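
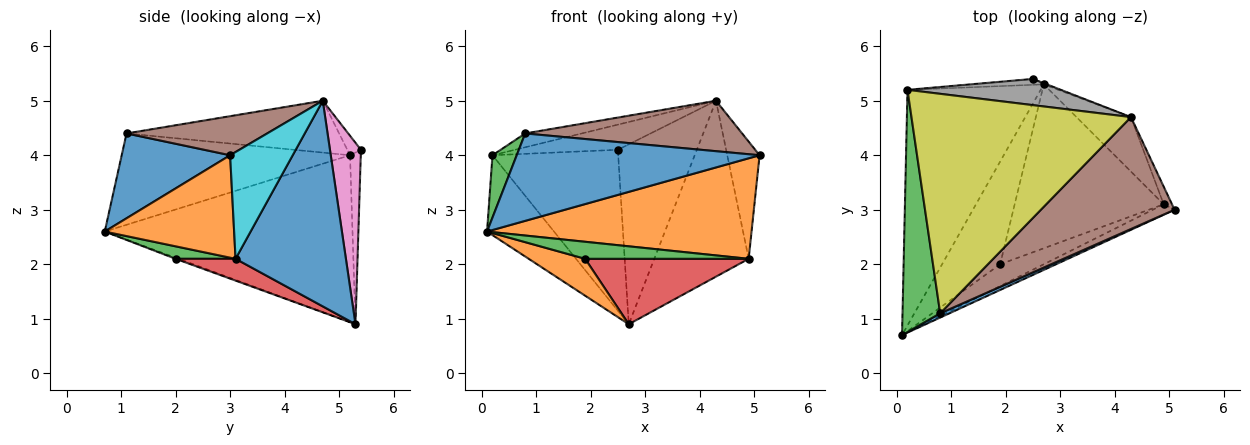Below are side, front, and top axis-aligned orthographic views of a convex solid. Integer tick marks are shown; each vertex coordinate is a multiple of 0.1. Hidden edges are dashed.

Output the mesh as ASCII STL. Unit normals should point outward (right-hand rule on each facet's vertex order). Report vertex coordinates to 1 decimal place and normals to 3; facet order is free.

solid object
 facet normal 0.407 -0.912 0.044
  outer loop
   vertex 0.8 1.1 4.4
   vertex 0.1 0.7 2.6
   vertex 5.1 3.0 4.0
  endloop
 endfacet
 facet normal 0.437 -0.894 -0.093
  outer loop
   vertex 4.9 3.1 2.1
   vertex 5.1 3.0 4.0
   vertex 0.1 0.7 2.6
  endloop
 endfacet
 facet normal -0.920 -0.098 0.379
  outer loop
   vertex 0.2 5.2 4.0
   vertex 0.1 0.7 2.6
   vertex 0.8 1.1 4.4
  endloop
 endfacet
 facet normal -0.765 0.207 -0.610
  outer loop
   vertex 0.2 5.2 4.0
   vertex 2.7 5.3 0.9
   vertex 0.1 0.7 2.6
  endloop
 endfacet
 facet normal -0.085 0.996 -0.036
  outer loop
   vertex 0.2 5.2 4.0
   vertex 2.5 5.4 4.1
   vertex 2.7 5.3 0.9
  endloop
 endfacet
 facet normal 0.257 -0.397 0.881
  outer loop
   vertex 4.3 4.7 5.0
   vertex 0.8 1.1 4.4
   vertex 5.1 3.0 4.0
  endloop
 endfacet
 facet normal 0.365 0.931 -0.006
  outer loop
   vertex 4.3 4.7 5.0
   vertex 2.7 5.3 0.9
   vertex 2.5 5.4 4.1
  endloop
 endfacet
 facet normal -0.091 0.689 0.719
  outer loop
   vertex 4.3 4.7 5.0
   vertex 2.5 5.4 4.1
   vertex 0.2 5.2 4.0
  endloop
 endfacet
 facet normal -0.229 0.061 0.971
  outer loop
   vertex 4.3 4.7 5.0
   vertex 0.2 5.2 4.0
   vertex 0.8 1.1 4.4
  endloop
 endfacet
 facet normal 0.886 0.458 -0.069
  outer loop
   vertex 4.3 4.7 5.0
   vertex 5.1 3.0 4.0
   vertex 4.9 3.1 2.1
  endloop
 endfacet
 facet normal 0.745 0.637 -0.197
  outer loop
   vertex 4.3 4.7 5.0
   vertex 4.9 3.1 2.1
   vertex 2.7 5.3 0.9
  endloop
 endfacet
 facet normal -0.017 -0.338 -0.941
  outer loop
   vertex 1.9 2.0 2.1
   vertex 0.1 0.7 2.6
   vertex 2.7 5.3 0.9
  endloop
 endfacet
 facet normal 0.220 -0.601 -0.769
  outer loop
   vertex 1.9 2.0 2.1
   vertex 4.9 3.1 2.1
   vertex 0.1 0.7 2.6
  endloop
 endfacet
 facet normal 0.135 -0.367 -0.920
  outer loop
   vertex 1.9 2.0 2.1
   vertex 2.7 5.3 0.9
   vertex 4.9 3.1 2.1
  endloop
 endfacet
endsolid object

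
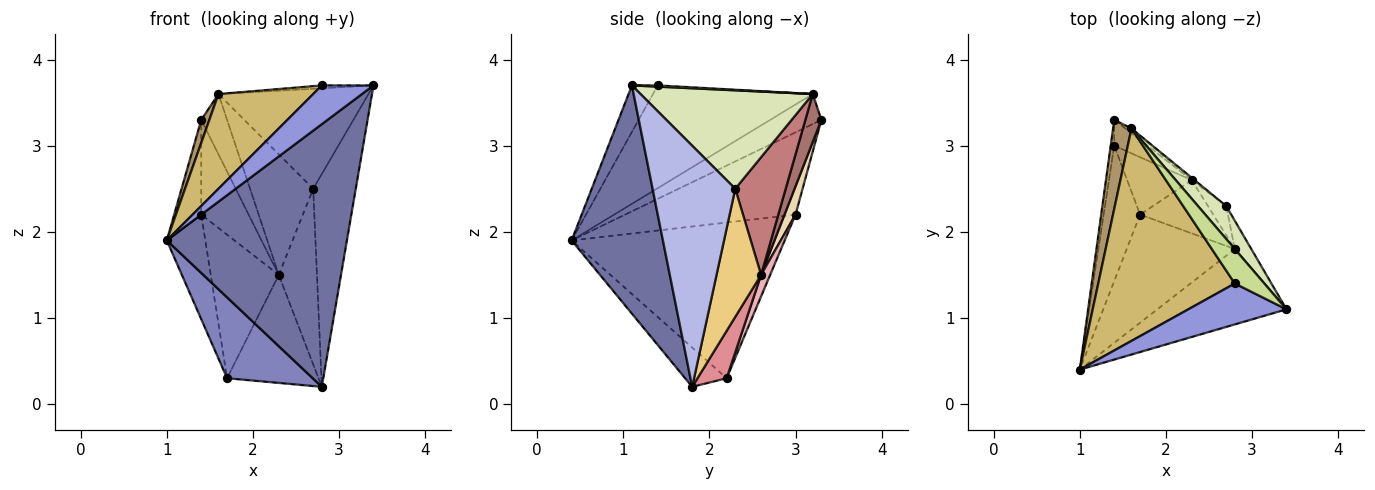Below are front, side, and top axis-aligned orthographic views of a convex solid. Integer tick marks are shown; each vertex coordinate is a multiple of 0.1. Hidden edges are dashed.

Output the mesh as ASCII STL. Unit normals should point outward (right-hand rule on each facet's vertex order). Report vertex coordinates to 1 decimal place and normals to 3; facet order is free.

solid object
 facet normal 0.438 -0.864 -0.248
  outer loop
   vertex 2.8 1.8 0.2
   vertex 3.4 1.1 3.7
   vertex 1.0 0.4 1.9
  endloop
 endfacet
 facet normal -0.279 -0.575 -0.769
  outer loop
   vertex 1.7 2.2 0.3
   vertex 2.8 1.8 0.2
   vertex 1.0 0.4 1.9
  endloop
 endfacet
 facet normal -0.325 -0.650 0.686
  outer loop
   vertex 2.8 1.4 3.7
   vertex 1.0 0.4 1.9
   vertex 3.4 1.1 3.7
  endloop
 endfacet
 facet normal 0.887 0.457 -0.061
  outer loop
   vertex 2.7 2.3 2.5
   vertex 3.4 1.1 3.7
   vertex 2.8 1.8 0.2
  endloop
 endfacet
 facet normal -0.987 0.157 -0.043
  outer loop
   vertex 1.4 3.0 2.2
   vertex 1.0 0.4 1.9
   vertex 1.4 3.3 3.3
  endloop
 endfacet
 facet normal -0.959 0.173 -0.224
  outer loop
   vertex 1.4 3.0 2.2
   vertex 1.7 2.2 0.3
   vertex 1.0 0.4 1.9
  endloop
 endfacet
 facet normal 0.041 0.083 0.996
  outer loop
   vertex 1.6 3.2 3.6
   vertex 2.8 1.4 3.7
   vertex 3.4 1.1 3.7
  endloop
 endfacet
 facet normal 0.737 0.642 0.212
  outer loop
   vertex 1.6 3.2 3.6
   vertex 3.4 1.1 3.7
   vertex 2.7 2.3 2.5
  endloop
 endfacet
 facet normal -0.845 -0.134 0.518
  outer loop
   vertex 1.6 3.2 3.6
   vertex 1.4 3.3 3.3
   vertex 1.0 0.4 1.9
  endloop
 endfacet
 facet normal -0.566 -0.336 0.753
  outer loop
   vertex 1.6 3.2 3.6
   vertex 1.0 0.4 1.9
   vertex 2.8 1.4 3.7
  endloop
 endfacet
 facet normal 0.755 0.647 -0.108
  outer loop
   vertex 2.3 2.6 1.5
   vertex 2.7 2.3 2.5
   vertex 2.8 1.8 0.2
  endloop
 endfacet
 facet normal 0.219 0.941 -0.257
  outer loop
   vertex 2.3 2.6 1.5
   vertex 1.4 3.0 2.2
   vertex 1.4 3.3 3.3
  endloop
 endfacet
 facet normal 0.525 0.848 -0.067
  outer loop
   vertex 2.3 2.6 1.5
   vertex 1.4 3.3 3.3
   vertex 1.6 3.2 3.6
  endloop
 endfacet
 facet normal 0.624 0.781 -0.015
  outer loop
   vertex 2.3 2.6 1.5
   vertex 1.6 3.2 3.6
   vertex 2.7 2.3 2.5
  endloop
 endfacet
 facet normal 0.275 0.862 -0.425
  outer loop
   vertex 2.3 2.6 1.5
   vertex 2.8 1.8 0.2
   vertex 1.7 2.2 0.3
  endloop
 endfacet
 facet normal 0.123 0.921 -0.369
  outer loop
   vertex 2.3 2.6 1.5
   vertex 1.7 2.2 0.3
   vertex 1.4 3.0 2.2
  endloop
 endfacet
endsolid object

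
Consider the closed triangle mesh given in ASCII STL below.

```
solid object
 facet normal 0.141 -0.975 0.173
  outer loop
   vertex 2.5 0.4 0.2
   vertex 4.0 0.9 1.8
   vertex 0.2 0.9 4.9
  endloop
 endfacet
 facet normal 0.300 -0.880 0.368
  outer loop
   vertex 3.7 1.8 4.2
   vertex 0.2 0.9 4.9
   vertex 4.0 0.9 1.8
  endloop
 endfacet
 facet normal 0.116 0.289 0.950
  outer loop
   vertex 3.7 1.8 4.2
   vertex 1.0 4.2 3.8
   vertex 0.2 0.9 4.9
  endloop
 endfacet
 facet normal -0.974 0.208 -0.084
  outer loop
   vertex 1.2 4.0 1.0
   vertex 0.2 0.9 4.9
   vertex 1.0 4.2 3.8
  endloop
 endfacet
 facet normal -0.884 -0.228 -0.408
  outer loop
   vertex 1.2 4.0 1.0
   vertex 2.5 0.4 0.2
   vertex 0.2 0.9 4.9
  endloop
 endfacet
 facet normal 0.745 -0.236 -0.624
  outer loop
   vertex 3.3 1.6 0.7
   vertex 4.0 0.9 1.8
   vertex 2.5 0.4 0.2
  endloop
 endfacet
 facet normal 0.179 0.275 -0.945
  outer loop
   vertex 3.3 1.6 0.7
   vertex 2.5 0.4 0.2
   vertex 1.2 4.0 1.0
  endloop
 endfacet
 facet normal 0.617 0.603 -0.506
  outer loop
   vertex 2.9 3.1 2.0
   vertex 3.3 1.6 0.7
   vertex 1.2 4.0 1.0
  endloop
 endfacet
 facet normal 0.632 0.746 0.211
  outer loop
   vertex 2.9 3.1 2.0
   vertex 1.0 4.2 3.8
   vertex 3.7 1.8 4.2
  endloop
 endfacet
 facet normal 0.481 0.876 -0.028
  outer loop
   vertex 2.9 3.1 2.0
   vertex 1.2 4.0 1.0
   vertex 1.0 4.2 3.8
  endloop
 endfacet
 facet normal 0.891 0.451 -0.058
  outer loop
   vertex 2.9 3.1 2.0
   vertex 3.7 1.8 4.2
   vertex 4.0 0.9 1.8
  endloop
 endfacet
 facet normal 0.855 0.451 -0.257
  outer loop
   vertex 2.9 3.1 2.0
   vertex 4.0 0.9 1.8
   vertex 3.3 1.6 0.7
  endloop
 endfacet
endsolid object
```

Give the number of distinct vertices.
8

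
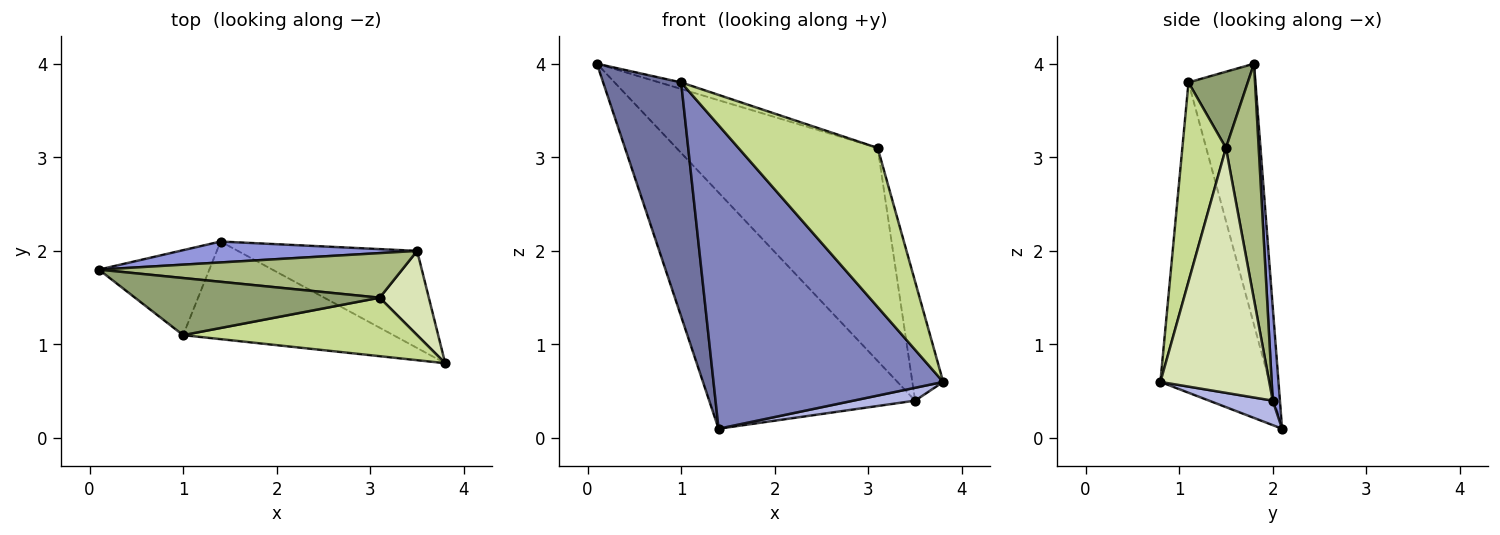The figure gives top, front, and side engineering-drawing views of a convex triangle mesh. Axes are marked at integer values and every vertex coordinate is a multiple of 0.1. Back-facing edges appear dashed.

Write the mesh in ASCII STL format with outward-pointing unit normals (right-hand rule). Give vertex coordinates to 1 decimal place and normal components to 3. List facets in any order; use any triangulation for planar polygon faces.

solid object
 facet normal -0.628 -0.732 -0.266
  outer loop
   vertex 1.0 1.1 3.8
   vertex 0.1 1.8 4.0
   vertex 1.4 2.1 0.1
  endloop
 endfacet
 facet normal -0.412 -0.868 -0.279
  outer loop
   vertex 1.0 1.1 3.8
   vertex 1.4 2.1 0.1
   vertex 3.8 0.8 0.6
  endloop
 endfacet
 facet normal 0.035 0.995 0.088
  outer loop
   vertex 3.5 2.0 0.4
   vertex 1.4 2.1 0.1
   vertex 0.1 1.8 4.0
  endloop
 endfacet
 facet normal 0.134 -0.130 -0.982
  outer loop
   vertex 3.5 2.0 0.4
   vertex 3.8 0.8 0.6
   vertex 1.4 2.1 0.1
  endloop
 endfacet
 facet normal 0.296 0.109 0.949
  outer loop
   vertex 3.1 1.5 3.1
   vertex 0.1 1.8 4.0
   vertex 1.0 1.1 3.8
  endloop
 endfacet
 facet normal 0.157 0.967 0.202
  outer loop
   vertex 3.1 1.5 3.1
   vertex 3.5 2.0 0.4
   vertex 0.1 1.8 4.0
  endloop
 endfacet
 facet normal 0.282 -0.901 0.331
  outer loop
   vertex 3.1 1.5 3.1
   vertex 1.0 1.1 3.8
   vertex 3.8 0.8 0.6
  endloop
 endfacet
 facet normal 0.945 0.268 0.190
  outer loop
   vertex 3.1 1.5 3.1
   vertex 3.8 0.8 0.6
   vertex 3.5 2.0 0.4
  endloop
 endfacet
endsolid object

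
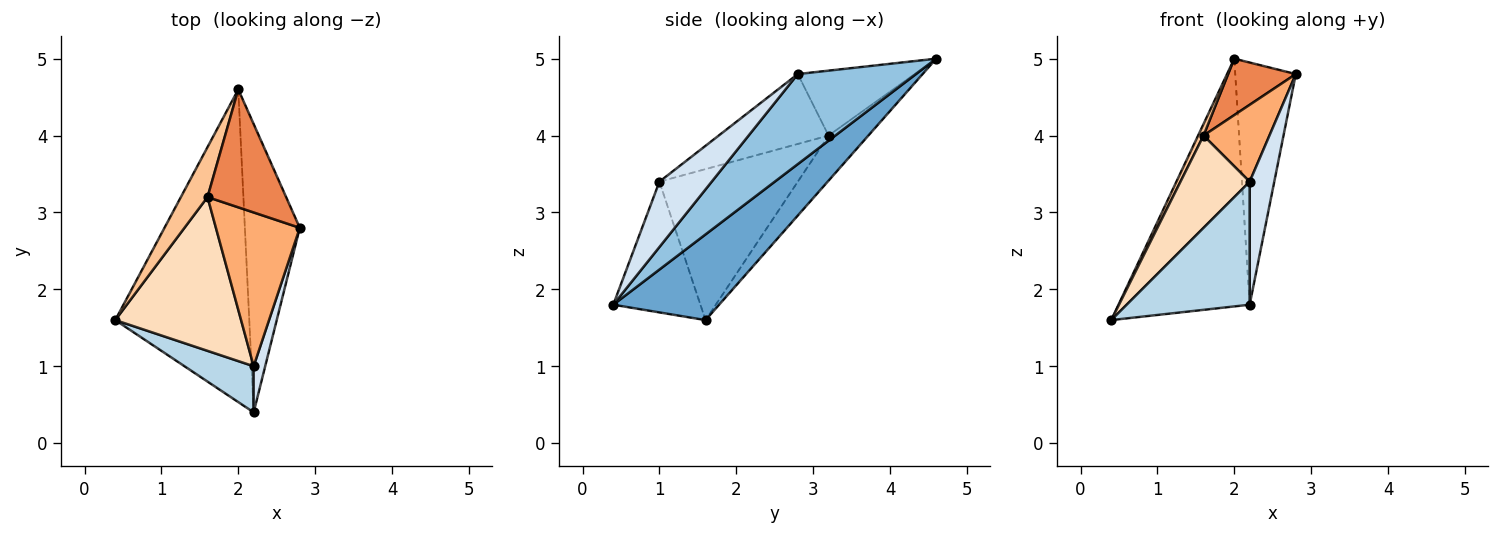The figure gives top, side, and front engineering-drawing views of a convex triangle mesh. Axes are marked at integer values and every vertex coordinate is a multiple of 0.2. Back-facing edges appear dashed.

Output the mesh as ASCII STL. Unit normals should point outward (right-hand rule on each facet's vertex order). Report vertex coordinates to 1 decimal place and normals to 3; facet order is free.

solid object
 facet normal 0.448 0.555 -0.701
  outer loop
   vertex 2.2 0.4 1.8
   vertex 0.4 1.6 1.6
   vertex 2.0 4.6 5.0
  endloop
 endfacet
 facet normal 0.782 0.401 -0.477
  outer loop
   vertex 2.2 0.4 1.8
   vertex 2.0 4.6 5.0
   vertex 2.8 2.8 4.8
  endloop
 endfacet
 facet normal -0.553 -0.780 0.293
  outer loop
   vertex 2.2 1.0 3.4
   vertex 0.4 1.6 1.6
   vertex 2.2 0.4 1.8
  endloop
 endfacet
 facet normal 0.894 -0.420 0.158
  outer loop
   vertex 2.2 1.0 3.4
   vertex 2.2 0.4 1.8
   vertex 2.8 2.8 4.8
  endloop
 endfacet
 facet normal -0.598 -0.346 0.723
  outer loop
   vertex 1.6 3.2 4.0
   vertex 2.8 2.8 4.8
   vertex 2.0 4.6 5.0
  endloop
 endfacet
 facet normal -0.598 -0.359 0.717
  outer loop
   vertex 1.6 3.2 4.0
   vertex 2.2 1.0 3.4
   vertex 2.8 2.8 4.8
  endloop
 endfacet
 facet normal -0.855 -0.117 0.505
  outer loop
   vertex 1.6 3.2 4.0
   vertex 2.0 4.6 5.0
   vertex 0.4 1.6 1.6
  endloop
 endfacet
 facet normal -0.717 -0.359 0.598
  outer loop
   vertex 1.6 3.2 4.0
   vertex 0.4 1.6 1.6
   vertex 2.2 1.0 3.4
  endloop
 endfacet
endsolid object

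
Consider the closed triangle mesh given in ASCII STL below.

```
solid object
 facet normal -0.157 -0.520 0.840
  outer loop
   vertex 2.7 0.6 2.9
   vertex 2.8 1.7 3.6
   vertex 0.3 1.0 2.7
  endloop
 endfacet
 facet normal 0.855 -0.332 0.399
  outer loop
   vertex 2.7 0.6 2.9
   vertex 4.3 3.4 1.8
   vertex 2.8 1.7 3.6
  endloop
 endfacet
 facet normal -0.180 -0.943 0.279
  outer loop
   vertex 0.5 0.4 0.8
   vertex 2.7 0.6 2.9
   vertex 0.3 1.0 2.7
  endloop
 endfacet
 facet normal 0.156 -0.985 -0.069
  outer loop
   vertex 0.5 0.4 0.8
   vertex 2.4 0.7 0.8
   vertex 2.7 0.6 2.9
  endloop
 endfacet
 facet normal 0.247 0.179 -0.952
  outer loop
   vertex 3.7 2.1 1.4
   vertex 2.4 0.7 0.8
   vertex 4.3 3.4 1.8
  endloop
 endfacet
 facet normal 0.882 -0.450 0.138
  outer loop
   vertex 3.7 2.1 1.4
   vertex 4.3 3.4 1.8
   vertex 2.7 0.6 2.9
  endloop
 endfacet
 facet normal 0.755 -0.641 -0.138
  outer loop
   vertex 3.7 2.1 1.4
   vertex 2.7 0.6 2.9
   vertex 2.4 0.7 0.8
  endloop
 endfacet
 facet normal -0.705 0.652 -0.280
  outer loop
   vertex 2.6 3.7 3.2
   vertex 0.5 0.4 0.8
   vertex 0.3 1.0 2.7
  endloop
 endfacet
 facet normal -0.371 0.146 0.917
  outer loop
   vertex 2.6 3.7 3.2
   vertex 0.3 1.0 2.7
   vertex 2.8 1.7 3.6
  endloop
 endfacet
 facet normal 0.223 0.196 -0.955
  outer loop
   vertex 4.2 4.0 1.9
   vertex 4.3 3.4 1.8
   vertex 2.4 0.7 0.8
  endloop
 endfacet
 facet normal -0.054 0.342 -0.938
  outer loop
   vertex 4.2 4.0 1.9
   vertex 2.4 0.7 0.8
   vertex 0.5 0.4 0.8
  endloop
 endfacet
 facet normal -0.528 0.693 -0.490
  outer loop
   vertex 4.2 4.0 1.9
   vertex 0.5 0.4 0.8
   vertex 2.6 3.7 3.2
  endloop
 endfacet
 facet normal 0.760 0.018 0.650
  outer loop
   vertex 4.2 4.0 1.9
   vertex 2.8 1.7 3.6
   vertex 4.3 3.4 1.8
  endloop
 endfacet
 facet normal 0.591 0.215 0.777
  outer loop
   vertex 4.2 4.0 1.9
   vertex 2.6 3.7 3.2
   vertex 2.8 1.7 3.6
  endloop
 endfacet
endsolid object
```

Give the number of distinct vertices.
9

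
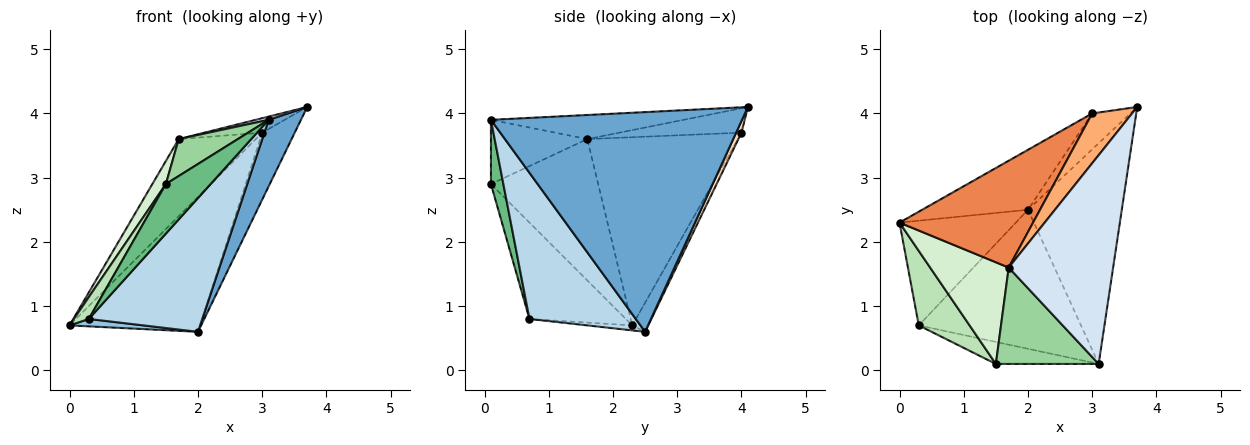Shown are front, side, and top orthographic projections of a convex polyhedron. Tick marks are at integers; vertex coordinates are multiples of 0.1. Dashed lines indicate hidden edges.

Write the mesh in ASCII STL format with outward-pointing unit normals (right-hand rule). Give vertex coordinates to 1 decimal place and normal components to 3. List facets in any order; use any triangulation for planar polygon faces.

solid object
 facet normal 0.913 -0.118 -0.390
  outer loop
   vertex 2.0 2.5 0.6
   vertex 3.7 4.1 4.1
   vertex 3.1 0.1 3.9
  endloop
 endfacet
 facet normal -0.043 -0.070 -0.997
  outer loop
   vertex 0.3 0.7 0.8
   vertex 0.0 2.3 0.7
   vertex 2.0 2.5 0.6
  endloop
 endfacet
 facet normal 0.545 -0.581 -0.604
  outer loop
   vertex 0.3 0.7 0.8
   vertex 2.0 2.5 0.6
   vertex 3.1 0.1 3.9
  endloop
 endfacet
 facet normal -0.225 -0.015 0.974
  outer loop
   vertex 1.7 1.6 3.6
   vertex 3.1 0.1 3.9
   vertex 3.7 4.1 4.1
  endloop
 endfacet
 facet normal -0.752 0.385 0.534
  outer loop
   vertex 3.0 4.0 3.7
   vertex 0.0 2.3 0.7
   vertex 1.7 1.6 3.6
  endloop
 endfacet
 facet normal -0.507 0.240 0.828
  outer loop
   vertex 3.0 4.0 3.7
   vertex 1.7 1.6 3.6
   vertex 3.7 4.1 4.1
  endloop
 endfacet
 facet normal -0.111 0.908 -0.404
  outer loop
   vertex 3.0 4.0 3.7
   vertex 2.0 2.5 0.6
   vertex 0.0 2.3 0.7
  endloop
 endfacet
 facet normal 0.143 0.872 -0.468
  outer loop
   vertex 3.0 4.0 3.7
   vertex 3.7 4.1 4.1
   vertex 2.0 2.5 0.6
  endloop
 endfacet
 facet normal 0.246 -0.886 -0.394
  outer loop
   vertex 1.5 0.1 2.9
   vertex 0.3 0.7 0.8
   vertex 3.1 0.1 3.9
  endloop
 endfacet
 facet normal -0.504 -0.309 0.806
  outer loop
   vertex 1.5 0.1 2.9
   vertex 3.1 0.1 3.9
   vertex 1.7 1.6 3.6
  endloop
 endfacet
 facet normal -0.876 -0.135 0.462
  outer loop
   vertex 1.5 0.1 2.9
   vertex 0.0 2.3 0.7
   vertex 0.3 0.7 0.8
  endloop
 endfacet
 facet normal -0.869 -0.109 0.483
  outer loop
   vertex 1.5 0.1 2.9
   vertex 1.7 1.6 3.6
   vertex 0.0 2.3 0.7
  endloop
 endfacet
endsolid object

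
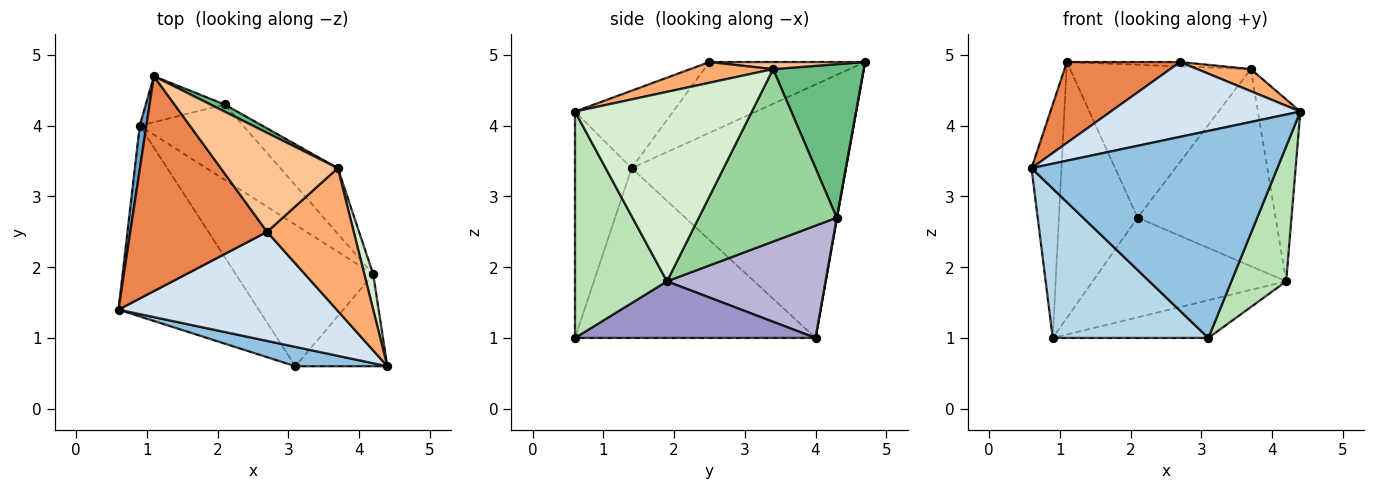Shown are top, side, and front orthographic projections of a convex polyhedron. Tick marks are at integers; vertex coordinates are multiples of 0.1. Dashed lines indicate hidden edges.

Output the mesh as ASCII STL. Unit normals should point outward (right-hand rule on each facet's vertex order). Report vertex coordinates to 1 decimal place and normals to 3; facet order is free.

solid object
 facet normal -0.990 0.138 0.026
  outer loop
   vertex 0.9 4.0 1.0
   vertex 0.6 1.4 3.4
   vertex 1.1 4.7 4.9
  endloop
 endfacet
 facet normal -0.223 -0.970 0.091
  outer loop
   vertex 3.1 0.6 1.0
   vertex 4.4 0.6 4.2
   vertex 0.6 1.4 3.4
  endloop
 endfacet
 facet normal -0.690 -0.446 -0.570
  outer loop
   vertex 3.1 0.6 1.0
   vertex 0.6 1.4 3.4
   vertex 0.9 4.0 1.0
  endloop
 endfacet
 facet normal -0.281 -0.543 0.791
  outer loop
   vertex 2.7 2.5 4.9
   vertex 0.6 1.4 3.4
   vertex 4.4 0.6 4.2
  endloop
 endfacet
 facet normal -0.436 -0.317 0.842
  outer loop
   vertex 2.7 2.5 4.9
   vertex 1.1 4.7 4.9
   vertex 0.6 1.4 3.4
  endloop
 endfacet
 facet normal 0.230 -0.149 0.962
  outer loop
   vertex 3.7 3.4 4.8
   vertex 2.7 2.5 4.9
   vertex 4.4 0.6 4.2
  endloop
 endfacet
 facet normal 0.060 0.044 0.997
  outer loop
   vertex 3.7 3.4 4.8
   vertex 1.1 4.7 4.9
   vertex 2.7 2.5 4.9
  endloop
 endfacet
 facet normal 0.005 0.984 -0.177
  outer loop
   vertex 2.1 4.3 2.7
   vertex 0.9 4.0 1.0
   vertex 1.1 4.7 4.9
  endloop
 endfacet
 facet normal 0.448 0.893 0.041
  outer loop
   vertex 2.1 4.3 2.7
   vertex 1.1 4.7 4.9
   vertex 3.7 3.4 4.8
  endloop
 endfacet
 facet normal 0.688 0.688 -0.229
  outer loop
   vertex 4.2 1.9 1.8
   vertex 2.1 4.3 2.7
   vertex 3.7 3.4 4.8
  endloop
 endfacet
 facet normal 0.811 -0.483 -0.329
  outer loop
   vertex 4.2 1.9 1.8
   vertex 4.4 0.6 4.2
   vertex 3.1 0.6 1.0
  endloop
 endfacet
 facet normal 0.971 0.233 0.045
  outer loop
   vertex 4.2 1.9 1.8
   vertex 3.7 3.4 4.8
   vertex 4.4 0.6 4.2
  endloop
 endfacet
 facet normal 0.370 0.239 -0.898
  outer loop
   vertex 4.2 1.9 1.8
   vertex 3.1 0.6 1.0
   vertex 0.9 4.0 1.0
  endloop
 endfacet
 facet normal 0.547 0.668 -0.504
  outer loop
   vertex 4.2 1.9 1.8
   vertex 0.9 4.0 1.0
   vertex 2.1 4.3 2.7
  endloop
 endfacet
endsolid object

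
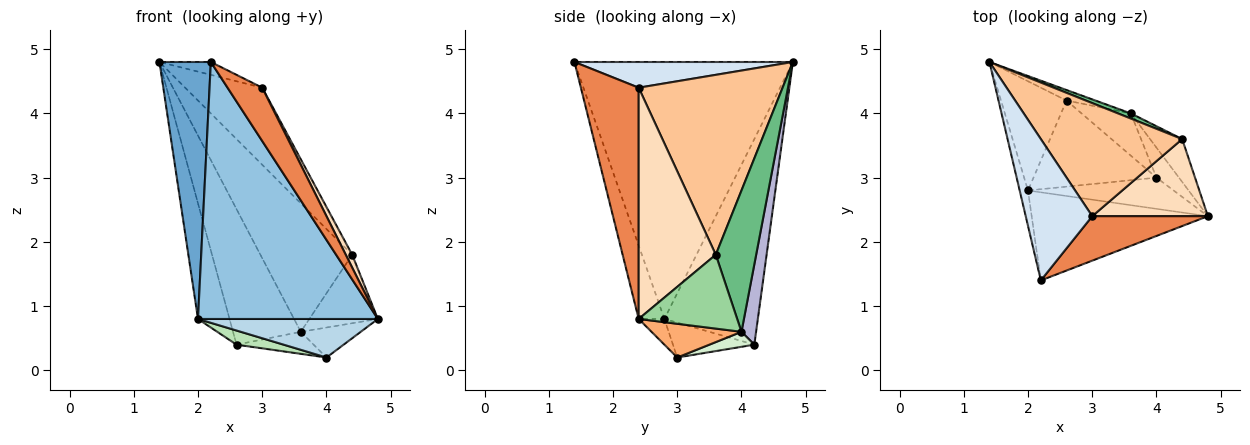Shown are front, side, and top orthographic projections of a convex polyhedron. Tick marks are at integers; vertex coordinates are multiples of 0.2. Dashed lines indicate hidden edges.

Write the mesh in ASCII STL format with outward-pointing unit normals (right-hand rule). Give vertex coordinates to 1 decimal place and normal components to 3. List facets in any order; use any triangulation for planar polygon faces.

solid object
 facet normal -0.973 -0.229 -0.031
  outer loop
   vertex 2.0 2.8 0.8
   vertex 2.2 1.4 4.8
   vertex 1.4 4.8 4.8
  endloop
 endfacet
 facet normal -0.134 -0.937 -0.321
  outer loop
   vertex 2.0 2.8 0.8
   vertex 4.8 2.4 0.8
   vertex 2.2 1.4 4.8
  endloop
 endfacet
 facet normal -0.110 -0.772 -0.625
  outer loop
   vertex 2.0 2.8 0.8
   vertex 4.0 3.0 0.2
   vertex 4.8 2.4 0.8
  endloop
 endfacet
 facet normal 0.359 0.084 0.929
  outer loop
   vertex 3.0 2.4 4.4
   vertex 1.4 4.8 4.8
   vertex 2.2 1.4 4.8
  endloop
 endfacet
 facet normal 0.788 -0.473 0.394
  outer loop
   vertex 3.0 2.4 4.4
   vertex 2.2 1.4 4.8
   vertex 4.8 2.4 0.8
  endloop
 endfacet
 facet normal 0.728 0.485 -0.485
  outer loop
   vertex 3.6 4.0 0.6
   vertex 4.8 2.4 0.8
   vertex 4.0 3.0 0.2
  endloop
 endfacet
 facet normal 0.725 0.388 0.569
  outer loop
   vertex 4.4 3.6 1.8
   vertex 1.4 4.8 4.8
   vertex 3.0 2.4 4.4
  endloop
 endfacet
 facet normal 0.892 -0.074 0.446
  outer loop
   vertex 4.4 3.6 1.8
   vertex 3.0 2.4 4.4
   vertex 4.8 2.4 0.8
  endloop
 endfacet
 facet normal 0.402 0.915 0.037
  outer loop
   vertex 4.4 3.6 1.8
   vertex 3.6 4.0 0.6
   vertex 1.4 4.8 4.8
  endloop
 endfacet
 facet normal 0.773 0.538 -0.336
  outer loop
   vertex 4.4 3.6 1.8
   vertex 4.8 2.4 0.8
   vertex 3.6 4.0 0.6
  endloop
 endfacet
 facet normal -0.269 -0.156 -0.950
  outer loop
   vertex 2.6 4.2 0.4
   vertex 4.0 3.0 0.2
   vertex 2.0 2.8 0.8
  endloop
 endfacet
 facet normal 0.261 0.447 -0.856
  outer loop
   vertex 2.6 4.2 0.4
   vertex 3.6 4.0 0.6
   vertex 4.0 3.0 0.2
  endloop
 endfacet
 facet normal -0.907 0.306 -0.289
  outer loop
   vertex 2.6 4.2 0.4
   vertex 2.0 2.8 0.8
   vertex 1.4 4.8 4.8
  endloop
 endfacet
 facet normal 0.210 0.975 -0.076
  outer loop
   vertex 2.6 4.2 0.4
   vertex 1.4 4.8 4.8
   vertex 3.6 4.0 0.6
  endloop
 endfacet
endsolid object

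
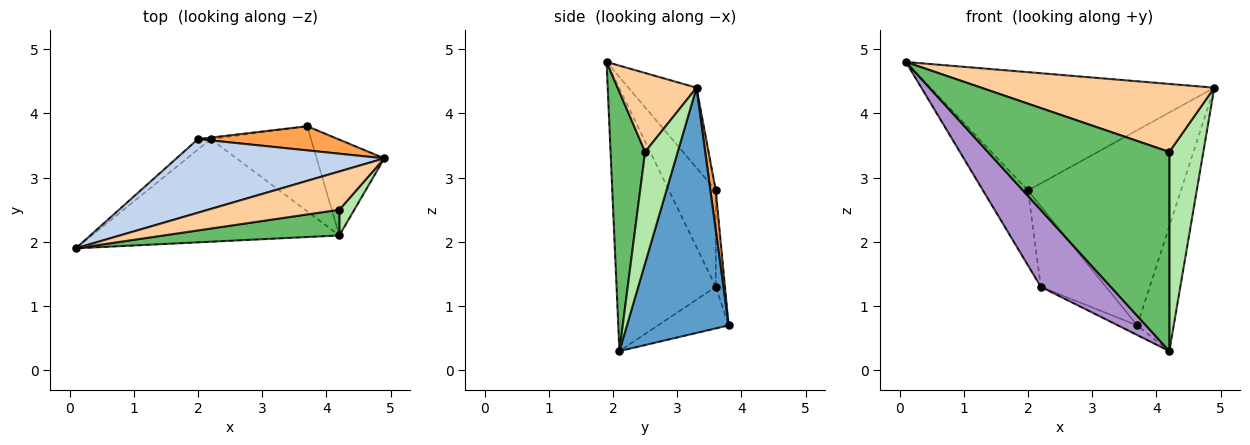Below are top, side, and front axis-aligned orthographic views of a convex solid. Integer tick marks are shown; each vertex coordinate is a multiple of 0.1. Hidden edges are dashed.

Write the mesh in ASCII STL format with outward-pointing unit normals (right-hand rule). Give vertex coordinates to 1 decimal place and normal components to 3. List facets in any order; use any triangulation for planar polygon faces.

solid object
 facet normal 0.911 0.327 -0.251
  outer loop
   vertex 3.7 3.8 0.7
   vertex 4.9 3.3 4.4
   vertex 4.2 2.1 0.3
  endloop
 endfacet
 facet normal -0.200 0.832 0.518
  outer loop
   vertex 2.0 3.6 2.8
   vertex 0.1 1.9 4.8
   vertex 4.9 3.3 4.4
  endloop
 endfacet
 facet normal 0.035 0.992 0.123
  outer loop
   vertex 2.0 3.6 2.8
   vertex 4.9 3.3 4.4
   vertex 3.7 3.8 0.7
  endloop
 endfacet
 facet normal 0.283 -0.836 0.471
  outer loop
   vertex 4.2 2.5 3.4
   vertex 4.9 3.3 4.4
   vertex 0.1 1.9 4.8
  endloop
 endfacet
 facet normal 0.186 -0.975 0.126
  outer loop
   vertex 4.2 2.5 3.4
   vertex 0.1 1.9 4.8
   vertex 4.2 2.1 0.3
  endloop
 endfacet
 facet normal 0.689 -0.719 0.093
  outer loop
   vertex 4.2 2.5 3.4
   vertex 4.2 2.1 0.3
   vertex 4.9 3.3 4.4
  endloop
 endfacet
 facet normal -0.718 0.690 -0.096
  outer loop
   vertex 2.2 3.6 1.3
   vertex 0.1 1.9 4.8
   vertex 2.0 3.6 2.8
  endloop
 endfacet
 facet normal -0.139 0.990 -0.019
  outer loop
   vertex 2.2 3.6 1.3
   vertex 2.0 3.6 2.8
   vertex 3.7 3.8 0.7
  endloop
 endfacet
 facet normal -0.647 -0.457 -0.610
  outer loop
   vertex 2.2 3.6 1.3
   vertex 4.2 2.1 0.3
   vertex 0.1 1.9 4.8
  endloop
 endfacet
 facet normal -0.381 0.104 -0.919
  outer loop
   vertex 2.2 3.6 1.3
   vertex 3.7 3.8 0.7
   vertex 4.2 2.1 0.3
  endloop
 endfacet
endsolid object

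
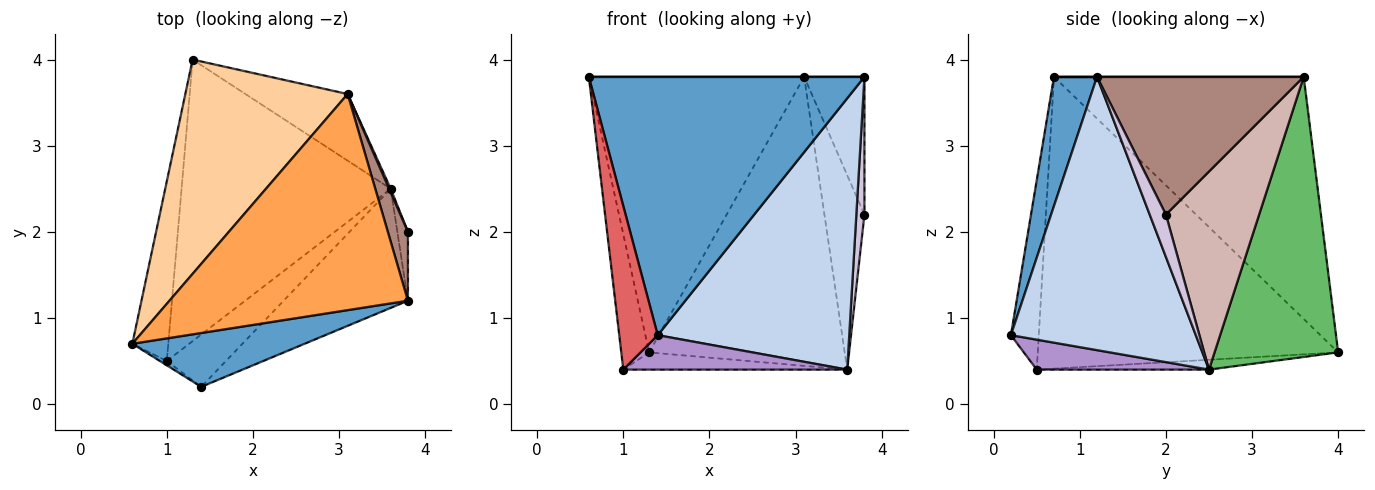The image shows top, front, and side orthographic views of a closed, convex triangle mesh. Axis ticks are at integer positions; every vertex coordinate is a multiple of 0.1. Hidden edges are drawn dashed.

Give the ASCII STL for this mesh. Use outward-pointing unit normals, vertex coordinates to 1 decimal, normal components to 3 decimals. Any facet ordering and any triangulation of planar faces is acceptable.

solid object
 facet normal 0.151 -0.968 0.202
  outer loop
   vertex 1.4 0.2 0.8
   vertex 3.8 1.2 3.8
   vertex 0.6 0.7 3.8
  endloop
 endfacet
 facet normal 0.662 -0.686 -0.301
  outer loop
   vertex 3.6 2.5 0.4
   vertex 3.8 1.2 3.8
   vertex 1.4 0.2 0.8
  endloop
 endfacet
 facet normal 0.000 0.000 1.000
  outer loop
   vertex 3.1 3.6 3.8
   vertex 0.6 0.7 3.8
   vertex 3.8 1.2 3.8
  endloop
 endfacet
 facet normal -0.675 0.582 0.453
  outer loop
   vertex 3.1 3.6 3.8
   vertex 1.3 4.0 0.6
   vertex 0.6 0.7 3.8
  endloop
 endfacet
 facet normal 0.524 0.830 -0.191
  outer loop
   vertex 3.1 3.6 3.8
   vertex 3.6 2.5 0.4
   vertex 1.3 4.0 0.6
  endloop
 endfacet
 facet normal -0.988 0.092 -0.122
  outer loop
   vertex 1.0 0.5 0.4
   vertex 0.6 0.7 3.8
   vertex 1.3 4.0 0.6
  endloop
 endfacet
 facet normal -0.586 -0.810 -0.021
  outer loop
   vertex 1.0 0.5 0.4
   vertex 1.4 0.2 0.8
   vertex 0.6 0.7 3.8
  endloop
 endfacet
 facet normal -0.047 0.061 -0.997
  outer loop
   vertex 1.0 0.5 0.4
   vertex 1.3 4.0 0.6
   vertex 3.6 2.5 0.4
  endloop
 endfacet
 facet normal 0.390 -0.506 -0.769
  outer loop
   vertex 1.0 0.5 0.4
   vertex 3.6 2.5 0.4
   vertex 1.4 0.2 0.8
  endloop
 endfacet
 facet normal 0.873 -0.436 -0.218
  outer loop
   vertex 3.8 2.0 2.2
   vertex 3.8 1.2 3.8
   vertex 3.6 2.5 0.4
  endloop
 endfacet
 facet normal 0.951 0.277 0.139
  outer loop
   vertex 3.8 2.0 2.2
   vertex 3.1 3.6 3.8
   vertex 3.8 1.2 3.8
  endloop
 endfacet
 facet normal 0.919 0.395 0.007
  outer loop
   vertex 3.8 2.0 2.2
   vertex 3.6 2.5 0.4
   vertex 3.1 3.6 3.8
  endloop
 endfacet
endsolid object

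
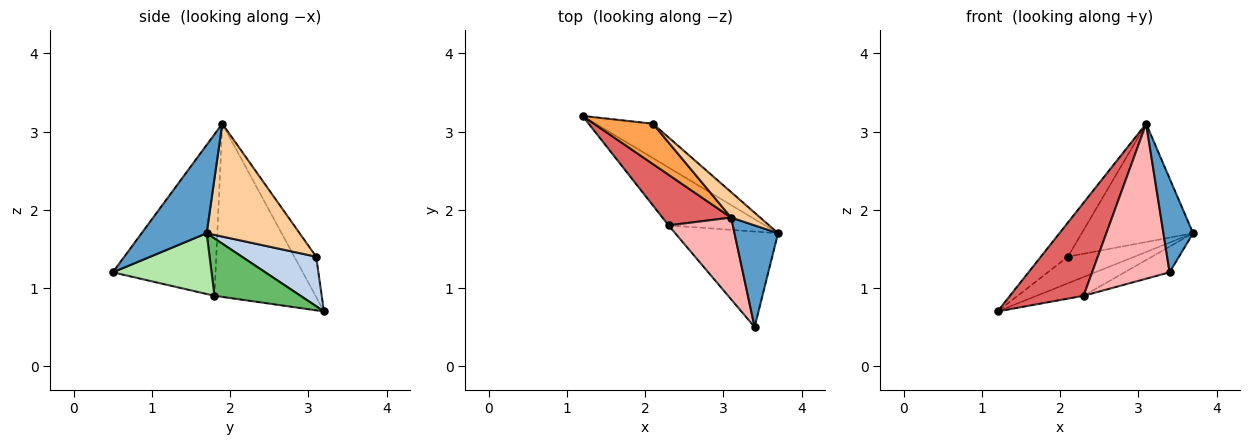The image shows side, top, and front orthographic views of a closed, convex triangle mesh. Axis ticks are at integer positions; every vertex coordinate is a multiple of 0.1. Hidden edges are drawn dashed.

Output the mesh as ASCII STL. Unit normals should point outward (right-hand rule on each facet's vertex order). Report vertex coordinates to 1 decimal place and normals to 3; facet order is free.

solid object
 facet normal 0.830 -0.378 0.410
  outer loop
   vertex 3.1 1.9 3.1
   vertex 3.4 0.5 1.2
   vertex 3.7 1.7 1.7
  endloop
 endfacet
 facet normal 0.564 0.505 -0.653
  outer loop
   vertex 2.1 3.1 1.4
   vertex 3.7 1.7 1.7
   vertex 1.2 3.2 0.7
  endloop
 endfacet
 facet normal -0.463 0.573 0.677
  outer loop
   vertex 2.1 3.1 1.4
   vertex 1.2 3.2 0.7
   vertex 3.1 1.9 3.1
  endloop
 endfacet
 facet normal 0.632 0.757 0.163
  outer loop
   vertex 2.1 3.1 1.4
   vertex 3.1 1.9 3.1
   vertex 3.7 1.7 1.7
  endloop
 endfacet
 facet normal 0.492 0.269 -0.828
  outer loop
   vertex 2.3 1.8 0.9
   vertex 1.2 3.2 0.7
   vertex 3.7 1.7 1.7
  endloop
 endfacet
 facet normal 0.495 0.226 -0.839
  outer loop
   vertex 2.3 1.8 0.9
   vertex 3.7 1.7 1.7
   vertex 3.4 0.5 1.2
  endloop
 endfacet
 facet normal -0.769 -0.561 0.305
  outer loop
   vertex 2.3 1.8 0.9
   vertex 3.1 1.9 3.1
   vertex 1.2 3.2 0.7
  endloop
 endfacet
 facet normal -0.761 -0.574 0.303
  outer loop
   vertex 2.3 1.8 0.9
   vertex 3.4 0.5 1.2
   vertex 3.1 1.9 3.1
  endloop
 endfacet
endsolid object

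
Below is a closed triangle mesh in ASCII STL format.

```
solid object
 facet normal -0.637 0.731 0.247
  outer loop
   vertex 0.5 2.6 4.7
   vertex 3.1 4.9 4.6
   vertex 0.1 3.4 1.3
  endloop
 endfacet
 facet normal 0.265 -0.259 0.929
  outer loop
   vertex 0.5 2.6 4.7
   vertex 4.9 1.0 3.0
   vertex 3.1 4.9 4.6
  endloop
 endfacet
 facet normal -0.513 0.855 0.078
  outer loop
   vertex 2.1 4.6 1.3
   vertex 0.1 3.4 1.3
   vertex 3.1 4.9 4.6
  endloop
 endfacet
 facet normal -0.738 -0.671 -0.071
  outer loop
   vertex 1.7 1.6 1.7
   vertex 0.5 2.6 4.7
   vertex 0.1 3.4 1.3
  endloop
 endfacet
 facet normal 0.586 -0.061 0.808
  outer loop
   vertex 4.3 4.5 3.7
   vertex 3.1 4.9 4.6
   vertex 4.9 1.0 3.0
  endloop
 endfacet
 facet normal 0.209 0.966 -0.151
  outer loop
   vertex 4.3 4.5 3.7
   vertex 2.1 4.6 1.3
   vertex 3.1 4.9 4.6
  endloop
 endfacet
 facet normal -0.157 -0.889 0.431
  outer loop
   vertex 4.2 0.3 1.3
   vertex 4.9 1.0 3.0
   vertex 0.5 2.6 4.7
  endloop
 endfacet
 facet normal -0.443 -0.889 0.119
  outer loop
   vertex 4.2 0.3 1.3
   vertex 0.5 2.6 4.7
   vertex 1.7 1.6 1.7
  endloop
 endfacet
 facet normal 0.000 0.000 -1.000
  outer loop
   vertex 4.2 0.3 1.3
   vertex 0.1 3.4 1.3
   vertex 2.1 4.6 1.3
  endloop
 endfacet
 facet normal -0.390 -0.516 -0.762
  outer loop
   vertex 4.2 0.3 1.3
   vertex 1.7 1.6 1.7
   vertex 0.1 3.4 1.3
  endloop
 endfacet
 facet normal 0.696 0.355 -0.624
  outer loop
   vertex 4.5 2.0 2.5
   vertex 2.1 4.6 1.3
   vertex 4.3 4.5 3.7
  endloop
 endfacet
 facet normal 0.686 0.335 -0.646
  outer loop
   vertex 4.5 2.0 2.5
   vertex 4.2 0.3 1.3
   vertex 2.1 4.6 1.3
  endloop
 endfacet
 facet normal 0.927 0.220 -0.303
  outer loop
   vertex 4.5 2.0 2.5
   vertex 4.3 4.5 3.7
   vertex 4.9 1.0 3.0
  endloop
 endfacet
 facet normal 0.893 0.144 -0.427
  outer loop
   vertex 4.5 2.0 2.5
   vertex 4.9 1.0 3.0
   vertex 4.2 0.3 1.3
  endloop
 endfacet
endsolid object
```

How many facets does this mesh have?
14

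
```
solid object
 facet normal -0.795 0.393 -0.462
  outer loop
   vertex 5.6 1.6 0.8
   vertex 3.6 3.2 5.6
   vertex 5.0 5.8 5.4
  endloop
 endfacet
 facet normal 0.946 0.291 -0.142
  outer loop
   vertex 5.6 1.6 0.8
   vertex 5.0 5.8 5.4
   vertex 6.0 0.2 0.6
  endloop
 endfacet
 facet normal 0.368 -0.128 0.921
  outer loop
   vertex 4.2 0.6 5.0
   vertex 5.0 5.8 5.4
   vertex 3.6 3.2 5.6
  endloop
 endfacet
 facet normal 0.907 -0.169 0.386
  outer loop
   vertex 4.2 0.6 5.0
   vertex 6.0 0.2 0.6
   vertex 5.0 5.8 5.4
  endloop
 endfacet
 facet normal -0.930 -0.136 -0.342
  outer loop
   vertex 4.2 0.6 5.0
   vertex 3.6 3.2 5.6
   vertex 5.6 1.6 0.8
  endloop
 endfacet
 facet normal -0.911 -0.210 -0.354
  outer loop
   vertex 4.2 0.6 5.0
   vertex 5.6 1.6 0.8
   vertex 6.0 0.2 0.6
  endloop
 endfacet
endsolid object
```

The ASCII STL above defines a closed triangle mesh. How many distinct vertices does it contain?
5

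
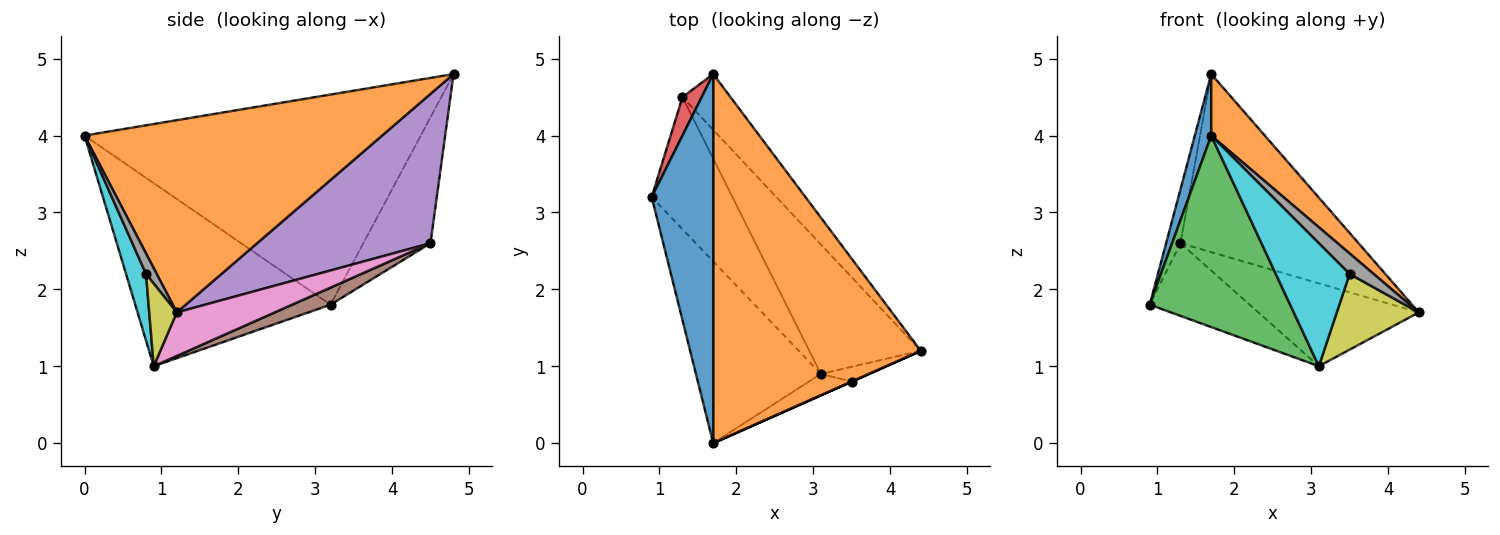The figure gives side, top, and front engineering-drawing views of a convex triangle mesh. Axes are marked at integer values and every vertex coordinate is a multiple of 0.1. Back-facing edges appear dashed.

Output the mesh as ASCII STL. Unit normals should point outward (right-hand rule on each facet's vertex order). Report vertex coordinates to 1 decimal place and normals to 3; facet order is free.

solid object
 facet normal -0.959 -0.047 0.281
  outer loop
   vertex 1.7 4.8 4.8
   vertex 0.9 3.2 1.8
   vertex 1.7 0.0 4.0
  endloop
 endfacet
 facet normal 0.674 -0.121 0.728
  outer loop
   vertex 1.7 4.8 4.8
   vertex 1.7 0.0 4.0
   vertex 4.4 1.2 1.7
  endloop
 endfacet
 facet normal -0.710 -0.511 -0.485
  outer loop
   vertex 3.1 0.9 1.0
   vertex 1.7 0.0 4.0
   vertex 0.9 3.2 1.8
  endloop
 endfacet
 facet normal -0.967 0.207 0.148
  outer loop
   vertex 1.3 4.5 2.6
   vertex 0.9 3.2 1.8
   vertex 1.7 4.8 4.8
  endloop
 endfacet
 facet normal 0.681 0.699 -0.219
  outer loop
   vertex 1.3 4.5 2.6
   vertex 1.7 4.8 4.8
   vertex 4.4 1.2 1.7
  endloop
 endfacet
 facet normal 0.182 0.474 -0.861
  outer loop
   vertex 1.3 4.5 2.6
   vertex 3.1 0.9 1.0
   vertex 0.9 3.2 1.8
  endloop
 endfacet
 facet normal 0.313 0.512 -0.800
  outer loop
   vertex 1.3 4.5 2.6
   vertex 4.4 1.2 1.7
   vertex 3.1 0.9 1.0
  endloop
 endfacet
 facet normal 0.406 -0.914 0.000
  outer loop
   vertex 3.5 0.8 2.2
   vertex 4.4 1.2 1.7
   vertex 1.7 0.0 4.0
  endloop
 endfacet
 facet normal 0.313 -0.932 -0.182
  outer loop
   vertex 3.5 0.8 2.2
   vertex 3.1 0.9 1.0
   vertex 4.4 1.2 1.7
  endloop
 endfacet
 facet normal 0.258 -0.952 -0.165
  outer loop
   vertex 3.5 0.8 2.2
   vertex 1.7 0.0 4.0
   vertex 3.1 0.9 1.0
  endloop
 endfacet
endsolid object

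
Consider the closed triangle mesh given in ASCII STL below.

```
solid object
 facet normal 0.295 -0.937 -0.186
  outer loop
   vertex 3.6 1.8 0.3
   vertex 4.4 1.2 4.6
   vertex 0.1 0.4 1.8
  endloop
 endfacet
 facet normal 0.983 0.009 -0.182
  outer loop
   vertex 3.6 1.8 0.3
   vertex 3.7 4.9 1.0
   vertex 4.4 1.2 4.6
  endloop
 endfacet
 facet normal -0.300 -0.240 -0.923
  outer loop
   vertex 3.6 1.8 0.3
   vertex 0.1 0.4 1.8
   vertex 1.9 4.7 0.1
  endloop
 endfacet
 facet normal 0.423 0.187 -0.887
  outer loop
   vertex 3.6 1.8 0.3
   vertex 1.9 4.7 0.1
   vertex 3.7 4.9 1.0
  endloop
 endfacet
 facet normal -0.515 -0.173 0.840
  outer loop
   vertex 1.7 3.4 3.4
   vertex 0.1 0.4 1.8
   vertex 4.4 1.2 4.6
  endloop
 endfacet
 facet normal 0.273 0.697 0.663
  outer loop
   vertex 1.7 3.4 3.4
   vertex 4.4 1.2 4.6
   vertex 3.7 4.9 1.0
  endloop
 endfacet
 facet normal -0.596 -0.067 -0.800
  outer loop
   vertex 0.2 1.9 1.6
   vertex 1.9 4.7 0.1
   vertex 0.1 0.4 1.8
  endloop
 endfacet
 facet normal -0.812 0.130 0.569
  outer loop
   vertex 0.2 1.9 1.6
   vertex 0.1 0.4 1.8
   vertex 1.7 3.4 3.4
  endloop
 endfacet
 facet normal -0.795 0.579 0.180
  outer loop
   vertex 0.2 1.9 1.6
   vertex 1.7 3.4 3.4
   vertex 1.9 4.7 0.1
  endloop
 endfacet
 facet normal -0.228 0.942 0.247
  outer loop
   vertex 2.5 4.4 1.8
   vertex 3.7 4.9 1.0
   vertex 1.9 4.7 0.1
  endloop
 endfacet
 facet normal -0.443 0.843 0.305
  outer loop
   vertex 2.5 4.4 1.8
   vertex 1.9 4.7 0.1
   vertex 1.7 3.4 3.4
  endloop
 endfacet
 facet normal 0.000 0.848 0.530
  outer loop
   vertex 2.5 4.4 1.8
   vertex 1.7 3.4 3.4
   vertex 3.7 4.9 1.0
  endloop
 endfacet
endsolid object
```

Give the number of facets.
12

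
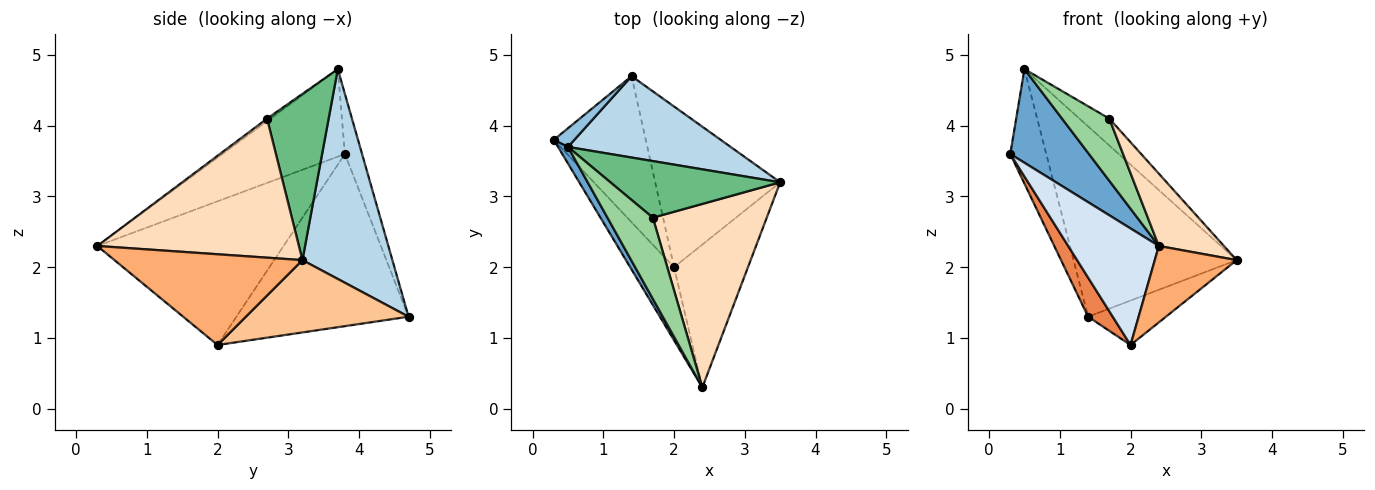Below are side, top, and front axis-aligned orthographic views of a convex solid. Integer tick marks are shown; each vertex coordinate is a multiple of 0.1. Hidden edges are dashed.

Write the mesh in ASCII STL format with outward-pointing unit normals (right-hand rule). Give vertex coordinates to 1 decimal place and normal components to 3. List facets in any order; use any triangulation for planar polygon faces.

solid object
 facet normal -0.838 -0.538 0.095
  outer loop
   vertex 0.5 3.7 4.8
   vertex 0.3 3.8 3.6
   vertex 2.4 0.3 2.3
  endloop
 endfacet
 facet normal -0.426 0.893 0.145
  outer loop
   vertex 0.5 3.7 4.8
   vertex 1.4 4.7 1.3
   vertex 0.3 3.8 3.6
  endloop
 endfacet
 facet normal 0.452 0.820 0.351
  outer loop
   vertex 0.5 3.7 4.8
   vertex 3.5 3.2 2.1
   vertex 1.4 4.7 1.3
  endloop
 endfacet
 facet normal -0.867 -0.422 -0.265
  outer loop
   vertex 2.0 2.0 0.9
   vertex 2.4 0.3 2.3
   vertex 0.3 3.8 3.6
  endloop
 endfacet
 facet normal -0.875 -0.125 -0.468
  outer loop
   vertex 2.0 2.0 0.9
   vertex 0.3 3.8 3.6
   vertex 1.4 4.7 1.3
  endloop
 endfacet
 facet normal 0.735 -0.320 -0.598
  outer loop
   vertex 2.0 2.0 0.9
   vertex 3.5 3.2 2.1
   vertex 2.4 0.3 2.3
  endloop
 endfacet
 facet normal 0.487 0.233 -0.842
  outer loop
   vertex 2.0 2.0 0.9
   vertex 1.4 4.7 1.3
   vertex 3.5 3.2 2.1
  endloop
 endfacet
 facet normal 0.750 -0.242 0.615
  outer loop
   vertex 1.7 2.7 4.1
   vertex 2.4 0.3 2.3
   vertex 3.5 3.2 2.1
  endloop
 endfacet
 facet normal 0.663 0.321 0.677
  outer loop
   vertex 1.7 2.7 4.1
   vertex 3.5 3.2 2.1
   vertex 0.5 3.7 4.8
  endloop
 endfacet
 facet normal -0.044 -0.608 0.793
  outer loop
   vertex 1.7 2.7 4.1
   vertex 0.5 3.7 4.8
   vertex 2.4 0.3 2.3
  endloop
 endfacet
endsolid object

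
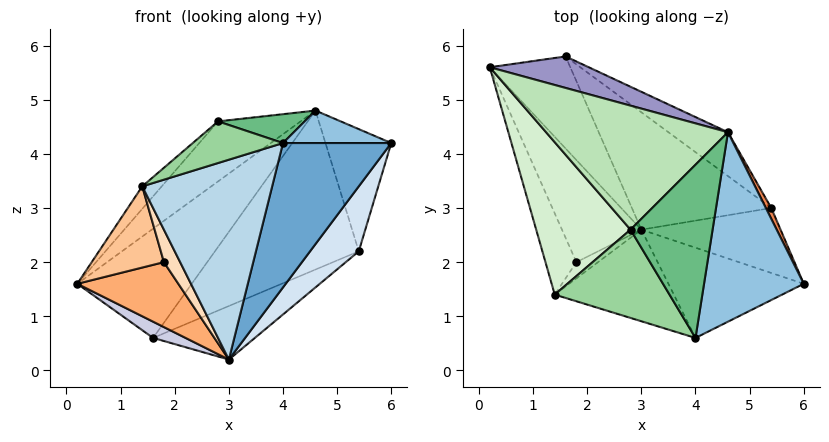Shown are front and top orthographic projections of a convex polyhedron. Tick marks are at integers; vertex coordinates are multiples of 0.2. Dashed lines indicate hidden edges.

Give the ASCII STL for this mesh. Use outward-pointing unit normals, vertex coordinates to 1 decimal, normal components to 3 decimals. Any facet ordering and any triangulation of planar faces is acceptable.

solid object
 facet normal 0.390 -0.781 -0.488
  outer loop
   vertex 3.0 2.6 0.2
   vertex 6.0 1.6 4.2
   vertex 4.0 0.6 4.2
  endloop
 endfacet
 facet normal 0.084 -0.168 0.982
  outer loop
   vertex 4.6 4.4 4.8
   vertex 4.0 0.6 4.2
   vertex 6.0 1.6 4.2
  endloop
 endfacet
 facet normal -0.150 -0.899 -0.412
  outer loop
   vertex 1.4 1.4 3.4
   vertex 3.0 2.6 0.2
   vertex 4.0 0.6 4.2
  endloop
 endfacet
 facet normal 0.577 -0.577 -0.577
  outer loop
   vertex 5.4 3.0 2.2
   vertex 6.0 1.6 4.2
   vertex 3.0 2.6 0.2
  endloop
 endfacet
 facet normal 0.897 0.440 0.039
  outer loop
   vertex 5.4 3.0 2.2
   vertex 4.6 4.4 4.8
   vertex 6.0 1.6 4.2
  endloop
 endfacet
 facet normal -0.706 -0.380 -0.597
  outer loop
   vertex 1.8 2.0 2.0
   vertex 0.2 5.6 1.6
   vertex 3.0 2.6 0.2
  endloop
 endfacet
 facet normal -0.816 -0.408 -0.408
  outer loop
   vertex 1.8 2.0 2.0
   vertex 1.4 1.4 3.4
   vertex 0.2 5.6 1.6
  endloop
 endfacet
 facet normal -0.218 -0.873 -0.436
  outer loop
   vertex 1.8 2.0 2.0
   vertex 3.0 2.6 0.2
   vertex 1.4 1.4 3.4
  endloop
 endfacet
 facet normal 0.055 -0.164 0.985
  outer loop
   vertex 2.8 2.6 4.6
   vertex 4.0 0.6 4.2
   vertex 4.6 4.4 4.8
  endloop
 endfacet
 facet normal -0.379 -0.395 0.837
  outer loop
   vertex 2.8 2.6 4.6
   vertex 1.4 1.4 3.4
   vertex 4.0 0.6 4.2
  endloop
 endfacet
 facet normal -0.472 0.384 0.793
  outer loop
   vertex 2.8 2.6 4.6
   vertex 4.6 4.4 4.8
   vertex 0.2 5.6 1.6
  endloop
 endfacet
 facet normal -0.697 0.105 0.709
  outer loop
   vertex 2.8 2.6 4.6
   vertex 0.2 5.6 1.6
   vertex 1.4 1.4 3.4
  endloop
 endfacet
 facet normal 0.060 0.959 0.276
  outer loop
   vertex 1.6 5.8 0.6
   vertex 0.2 5.6 1.6
   vertex 4.6 4.4 4.8
  endloop
 endfacet
 facet normal 0.635 0.745 -0.205
  outer loop
   vertex 1.6 5.8 0.6
   vertex 4.6 4.4 4.8
   vertex 5.4 3.0 2.2
  endloop
 endfacet
 facet normal -0.562 -0.144 -0.815
  outer loop
   vertex 1.6 5.8 0.6
   vertex 3.0 2.6 0.2
   vertex 0.2 5.6 1.6
  endloop
 endfacet
 facet normal 0.567 0.342 -0.749
  outer loop
   vertex 1.6 5.8 0.6
   vertex 5.4 3.0 2.2
   vertex 3.0 2.6 0.2
  endloop
 endfacet
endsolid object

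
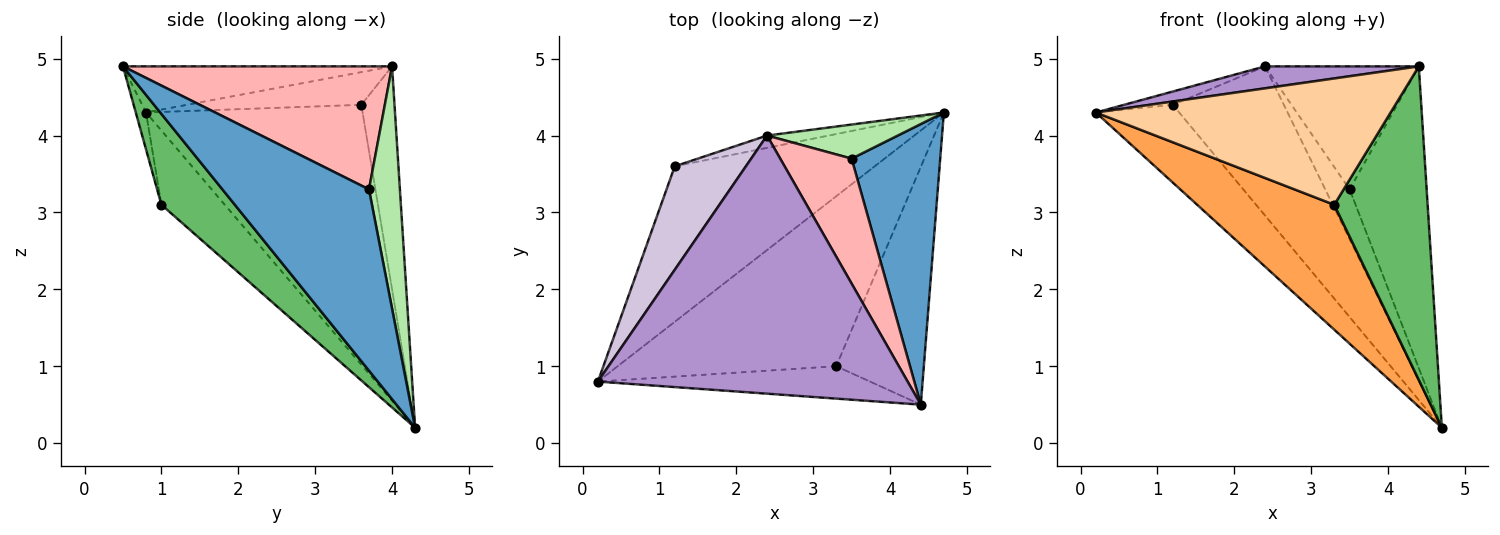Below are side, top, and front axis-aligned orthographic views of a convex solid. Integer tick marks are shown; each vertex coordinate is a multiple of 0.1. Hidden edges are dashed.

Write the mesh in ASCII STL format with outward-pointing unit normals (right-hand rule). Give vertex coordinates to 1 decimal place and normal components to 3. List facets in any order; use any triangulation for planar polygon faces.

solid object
 facet normal 0.812 0.427 0.397
  outer loop
   vertex 3.5 3.7 3.3
   vertex 4.4 0.5 4.9
   vertex 4.7 4.3 0.2
  endloop
 endfacet
 facet normal -0.758 0.292 -0.583
  outer loop
   vertex 1.2 3.6 4.4
   vertex 4.7 4.3 0.2
   vertex 0.2 0.8 4.3
  endloop
 endfacet
 facet normal -0.264 -0.571 -0.777
  outer loop
   vertex 3.3 1.0 3.1
   vertex 0.2 0.8 4.3
   vertex 4.7 4.3 0.2
  endloop
 endfacet
 facet normal -0.034 -0.968 -0.248
  outer loop
   vertex 3.3 1.0 3.1
   vertex 4.4 0.5 4.9
   vertex 0.2 0.8 4.3
  endloop
 endfacet
 facet normal 0.531 -0.675 -0.512
  outer loop
   vertex 3.3 1.0 3.1
   vertex 4.7 4.3 0.2
   vertex 4.4 0.5 4.9
  endloop
 endfacet
 facet normal 0.723 0.570 0.390
  outer loop
   vertex 2.4 4.0 4.9
   vertex 3.5 3.7 3.3
   vertex 4.7 4.3 0.2
  endloop
 endfacet
 facet normal -0.286 0.955 -0.079
  outer loop
   vertex 2.4 4.0 4.9
   vertex 4.7 4.3 0.2
   vertex 1.2 3.6 4.4
  endloop
 endfacet
 facet normal 0.775 0.443 0.450
  outer loop
   vertex 2.4 4.0 4.9
   vertex 4.4 0.5 4.9
   vertex 3.5 3.7 3.3
  endloop
 endfacet
 facet normal -0.147 -0.084 0.986
  outer loop
   vertex 2.4 4.0 4.9
   vertex 0.2 0.8 4.3
   vertex 4.4 0.5 4.9
  endloop
 endfacet
 facet normal -0.415 0.116 0.903
  outer loop
   vertex 2.4 4.0 4.9
   vertex 1.2 3.6 4.4
   vertex 0.2 0.8 4.3
  endloop
 endfacet
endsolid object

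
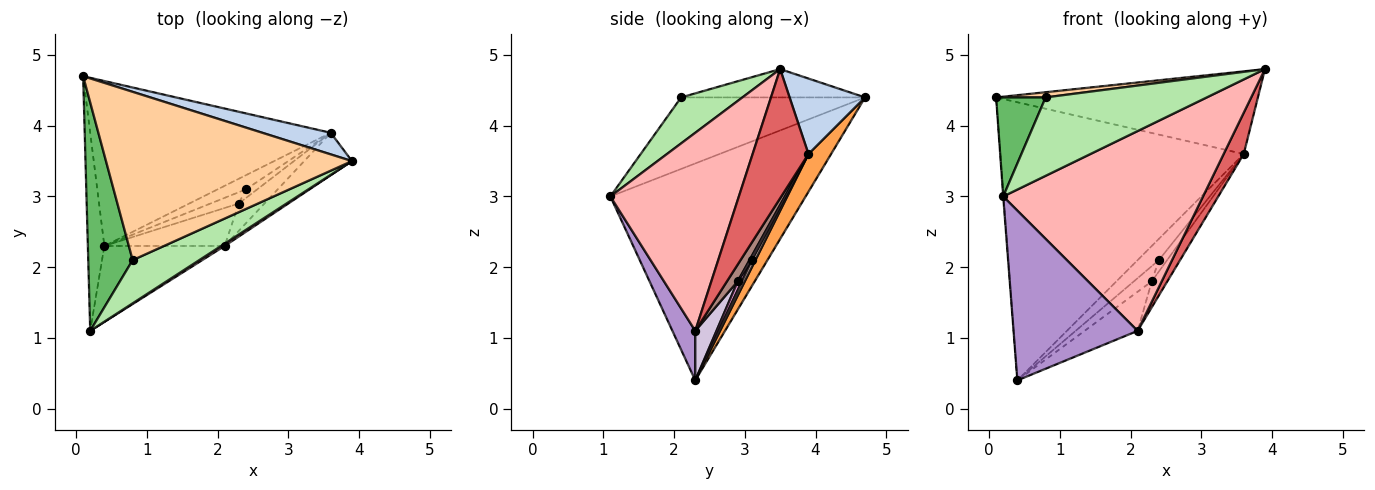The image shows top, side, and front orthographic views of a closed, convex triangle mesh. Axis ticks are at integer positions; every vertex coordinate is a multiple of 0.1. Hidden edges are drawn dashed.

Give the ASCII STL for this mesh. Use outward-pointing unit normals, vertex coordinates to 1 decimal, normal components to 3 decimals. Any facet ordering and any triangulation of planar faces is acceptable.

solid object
 facet normal -0.997 0.002 -0.076
  outer loop
   vertex 0.4 2.3 0.4
   vertex 0.2 1.1 3.0
   vertex 0.1 4.7 4.4
  endloop
 endfacet
 facet normal 0.269 0.932 0.243
  outer loop
   vertex 3.6 3.9 3.6
   vertex 0.1 4.7 4.4
   vertex 3.9 3.5 4.8
  endloop
 endfacet
 facet normal 0.080 0.857 -0.508
  outer loop
   vertex 3.6 3.9 3.6
   vertex 0.4 2.3 0.4
   vertex 0.1 4.7 4.4
  endloop
 endfacet
 facet normal -0.114 -0.031 0.993
  outer loop
   vertex 0.8 2.1 4.4
   vertex 3.9 3.5 4.8
   vertex 0.1 4.7 4.4
  endloop
 endfacet
 facet normal -0.828 -0.223 0.514
  outer loop
   vertex 0.8 2.1 4.4
   vertex 0.1 4.7 4.4
   vertex 0.2 1.1 3.0
  endloop
 endfacet
 facet normal 0.316 -0.831 0.458
  outer loop
   vertex 0.8 2.1 4.4
   vertex 0.2 1.1 3.0
   vertex 3.9 3.5 4.8
  endloop
 endfacet
 facet normal 0.889 -0.320 -0.329
  outer loop
   vertex 2.1 2.3 1.1
   vertex 3.6 3.9 3.6
   vertex 3.9 3.5 4.8
  endloop
 endfacet
 facet normal 0.541 -0.841 0.010
  outer loop
   vertex 2.1 2.3 1.1
   vertex 3.9 3.5 4.8
   vertex 0.2 1.1 3.0
  endloop
 endfacet
 facet normal 0.166 -0.900 -0.403
  outer loop
   vertex 2.1 2.3 1.1
   vertex 0.2 1.1 3.0
   vertex 0.4 2.3 0.4
  endloop
 endfacet
 facet normal 0.276 0.689 -0.670
  outer loop
   vertex 2.3 2.9 1.8
   vertex 2.1 2.3 1.1
   vertex 0.4 2.3 0.4
  endloop
 endfacet
 facet normal 0.429 0.621 -0.655
  outer loop
   vertex 2.3 2.9 1.8
   vertex 3.6 3.9 3.6
   vertex 2.1 2.3 1.1
  endloop
 endfacet
 facet normal 0.137 0.824 -0.549
  outer loop
   vertex 2.4 3.1 2.1
   vertex 0.4 2.3 0.4
   vertex 3.6 3.9 3.6
  endloop
 endfacet
 facet normal 0.183 0.789 -0.587
  outer loop
   vertex 2.4 3.1 2.1
   vertex 2.3 2.9 1.8
   vertex 0.4 2.3 0.4
  endloop
 endfacet
 facet normal 0.222 0.776 -0.591
  outer loop
   vertex 2.4 3.1 2.1
   vertex 3.6 3.9 3.6
   vertex 2.3 2.9 1.8
  endloop
 endfacet
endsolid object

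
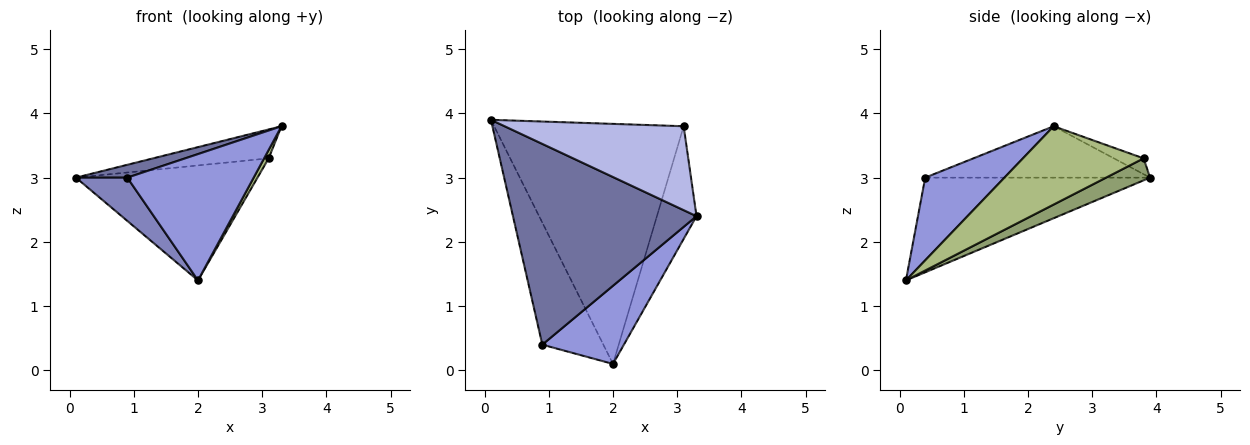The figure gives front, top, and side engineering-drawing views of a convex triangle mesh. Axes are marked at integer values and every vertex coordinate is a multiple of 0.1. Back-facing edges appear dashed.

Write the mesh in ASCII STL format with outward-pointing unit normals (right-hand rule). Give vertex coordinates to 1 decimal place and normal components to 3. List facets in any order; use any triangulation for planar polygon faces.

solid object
 facet normal -0.269 -0.062 0.961
  outer loop
   vertex 0.9 0.4 3.0
   vertex 3.3 2.4 3.8
   vertex 0.1 3.9 3.0
  endloop
 endfacet
 facet normal -0.825 -0.189 -0.532
  outer loop
   vertex 0.9 0.4 3.0
   vertex 0.1 3.9 3.0
   vertex 2.0 0.1 1.4
  endloop
 endfacet
 facet normal 0.471 -0.750 0.464
  outer loop
   vertex 0.9 0.4 3.0
   vertex 2.0 0.1 1.4
   vertex 3.3 2.4 3.8
  endloop
 endfacet
 facet normal -0.083 0.325 0.942
  outer loop
   vertex 3.1 3.8 3.3
   vertex 0.1 3.9 3.0
   vertex 3.3 2.4 3.8
  endloop
 endfacet
 facet normal 0.104 0.430 -0.897
  outer loop
   vertex 3.1 3.8 3.3
   vertex 2.0 0.1 1.4
   vertex 0.1 3.9 3.0
  endloop
 endfacet
 facet normal 0.892 -0.034 -0.451
  outer loop
   vertex 3.1 3.8 3.3
   vertex 3.3 2.4 3.8
   vertex 2.0 0.1 1.4
  endloop
 endfacet
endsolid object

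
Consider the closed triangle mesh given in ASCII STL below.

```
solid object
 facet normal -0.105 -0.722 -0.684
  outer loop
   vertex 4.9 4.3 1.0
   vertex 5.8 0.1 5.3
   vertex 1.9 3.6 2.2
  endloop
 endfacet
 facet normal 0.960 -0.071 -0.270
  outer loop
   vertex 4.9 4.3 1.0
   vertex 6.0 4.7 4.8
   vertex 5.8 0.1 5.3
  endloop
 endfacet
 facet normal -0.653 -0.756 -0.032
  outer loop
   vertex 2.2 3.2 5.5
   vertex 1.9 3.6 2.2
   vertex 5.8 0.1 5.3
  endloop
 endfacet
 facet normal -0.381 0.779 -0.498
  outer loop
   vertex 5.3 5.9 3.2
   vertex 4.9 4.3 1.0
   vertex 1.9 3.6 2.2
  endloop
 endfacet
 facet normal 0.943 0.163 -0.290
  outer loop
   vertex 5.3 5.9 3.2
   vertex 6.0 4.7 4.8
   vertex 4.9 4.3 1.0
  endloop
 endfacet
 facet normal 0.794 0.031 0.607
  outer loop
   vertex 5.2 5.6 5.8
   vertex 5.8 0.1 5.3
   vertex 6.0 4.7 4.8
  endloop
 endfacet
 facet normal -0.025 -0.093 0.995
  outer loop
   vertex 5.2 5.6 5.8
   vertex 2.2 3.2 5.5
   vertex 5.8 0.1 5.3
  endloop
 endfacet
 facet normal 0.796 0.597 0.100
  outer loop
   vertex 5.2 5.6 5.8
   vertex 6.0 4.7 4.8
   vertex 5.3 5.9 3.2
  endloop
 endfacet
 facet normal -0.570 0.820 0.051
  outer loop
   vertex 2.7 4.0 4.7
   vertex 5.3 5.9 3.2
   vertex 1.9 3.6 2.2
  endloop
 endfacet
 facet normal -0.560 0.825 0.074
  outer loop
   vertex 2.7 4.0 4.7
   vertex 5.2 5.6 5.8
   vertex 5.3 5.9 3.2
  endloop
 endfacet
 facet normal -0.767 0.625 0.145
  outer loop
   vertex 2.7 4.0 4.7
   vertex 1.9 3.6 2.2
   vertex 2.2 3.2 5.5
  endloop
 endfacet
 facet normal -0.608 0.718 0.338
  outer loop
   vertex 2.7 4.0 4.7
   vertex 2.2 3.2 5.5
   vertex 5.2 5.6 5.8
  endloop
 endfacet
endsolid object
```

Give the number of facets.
12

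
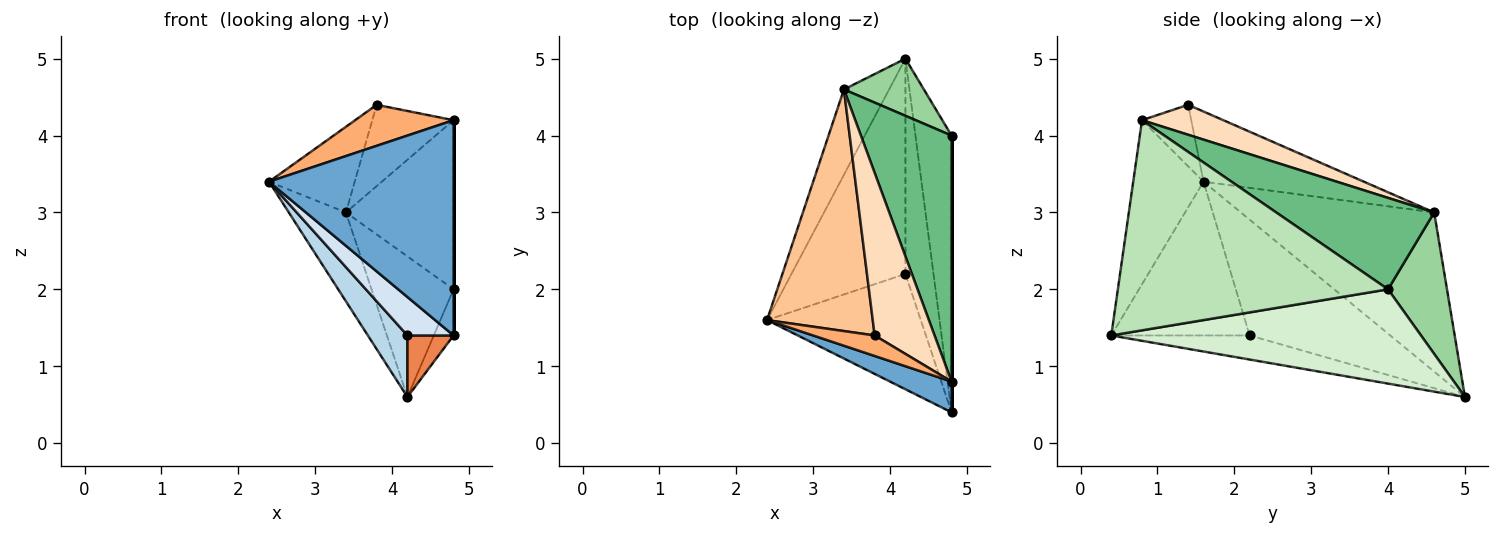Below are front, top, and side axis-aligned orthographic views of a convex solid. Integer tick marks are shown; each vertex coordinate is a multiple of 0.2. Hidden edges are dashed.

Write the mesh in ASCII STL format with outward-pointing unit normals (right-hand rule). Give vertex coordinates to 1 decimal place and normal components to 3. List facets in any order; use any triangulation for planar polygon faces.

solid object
 facet normal -0.353 -0.926 0.132
  outer loop
   vertex 4.8 0.4 1.4
   vertex 4.8 0.8 4.2
   vertex 2.4 1.6 3.4
  endloop
 endfacet
 facet normal -0.925 0.273 -0.263
  outer loop
   vertex 3.4 4.6 3.0
   vertex 4.2 5.0 0.6
   vertex 2.4 1.6 3.4
  endloop
 endfacet
 facet normal -0.699 -0.197 -0.688
  outer loop
   vertex 4.2 2.2 1.4
   vertex 2.4 1.6 3.4
   vertex 4.2 5.0 0.6
  endloop
 endfacet
 facet normal -0.688 -0.229 -0.688
  outer loop
   vertex 4.2 2.2 1.4
   vertex 4.8 0.4 1.4
   vertex 2.4 1.6 3.4
  endloop
 endfacet
 facet normal -0.636 -0.212 -0.742
  outer loop
   vertex 4.2 2.2 1.4
   vertex 4.2 5.0 0.6
   vertex 4.8 0.4 1.4
  endloop
 endfacet
 facet normal -0.408 -0.816 0.408
  outer loop
   vertex 3.8 1.4 4.4
   vertex 2.4 1.6 3.4
   vertex 4.8 0.8 4.2
  endloop
 endfacet
 facet normal -0.530 0.283 0.799
  outer loop
   vertex 3.8 1.4 4.4
   vertex 3.4 4.6 3.0
   vertex 2.4 1.6 3.4
  endloop
 endfacet
 facet normal 0.408 0.408 0.816
  outer loop
   vertex 3.8 1.4 4.4
   vertex 4.8 0.8 4.2
   vertex 3.4 4.6 3.0
  endloop
 endfacet
 facet normal 0.639 0.436 0.634
  outer loop
   vertex 4.8 4.0 2.0
   vertex 3.4 4.6 3.0
   vertex 4.8 0.8 4.2
  endloop
 endfacet
 facet normal 0.554 0.771 0.313
  outer loop
   vertex 4.8 4.0 2.0
   vertex 4.2 5.0 0.6
   vertex 3.4 4.6 3.0
  endloop
 endfacet
 facet normal 1.000 0.000 0.000
  outer loop
   vertex 4.8 4.0 2.0
   vertex 4.8 0.8 4.2
   vertex 4.8 0.4 1.4
  endloop
 endfacet
 facet normal 0.932 0.060 -0.357
  outer loop
   vertex 4.8 4.0 2.0
   vertex 4.8 0.4 1.4
   vertex 4.2 5.0 0.6
  endloop
 endfacet
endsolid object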